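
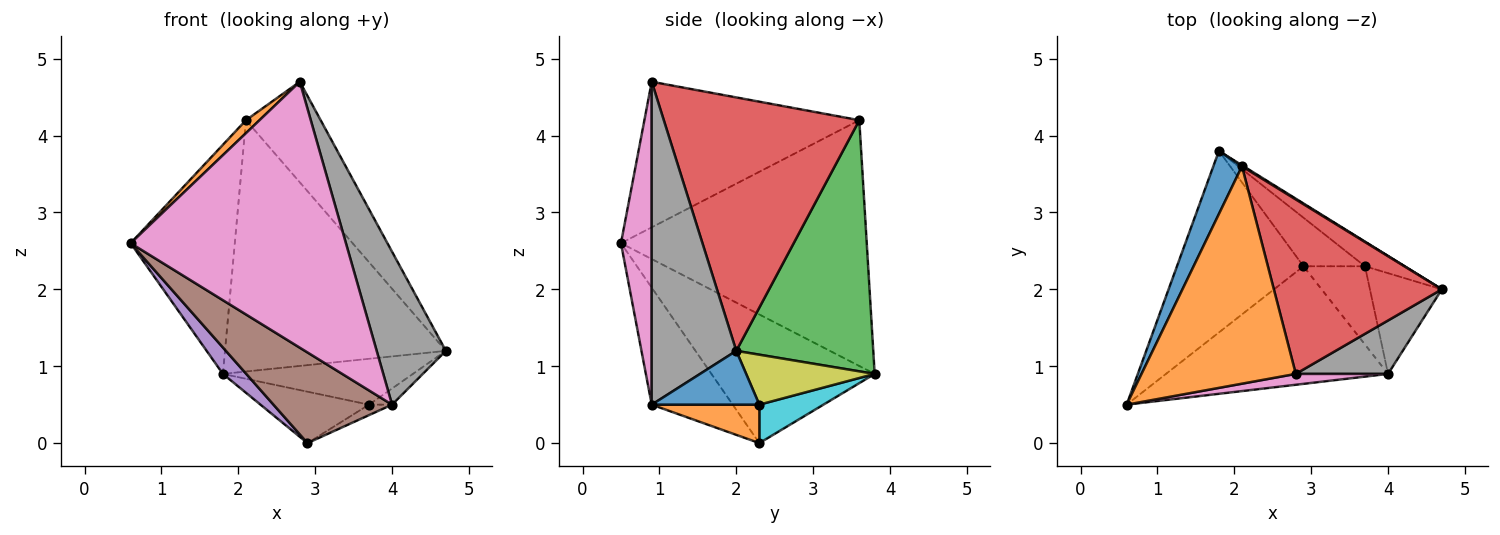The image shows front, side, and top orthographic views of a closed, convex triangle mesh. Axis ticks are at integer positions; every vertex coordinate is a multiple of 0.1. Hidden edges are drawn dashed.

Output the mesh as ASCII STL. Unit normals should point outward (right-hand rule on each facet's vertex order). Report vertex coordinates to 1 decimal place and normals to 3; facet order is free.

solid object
 facet normal -0.916 0.388 0.107
  outer loop
   vertex 2.1 3.6 4.2
   vertex 1.8 3.8 0.9
   vertex 0.6 0.5 2.6
  endloop
 endfacet
 facet normal -0.686 -0.043 0.727
  outer loop
   vertex 2.1 3.6 4.2
   vertex 0.6 0.5 2.6
   vertex 2.8 0.9 4.7
  endloop
 endfacet
 facet normal 0.527 0.850 0.004
  outer loop
   vertex 2.1 3.6 4.2
   vertex 4.7 2.0 1.2
   vertex 1.8 3.8 0.9
  endloop
 endfacet
 facet normal 0.794 0.303 0.526
  outer loop
   vertex 2.1 3.6 4.2
   vertex 2.8 0.9 4.7
   vertex 4.7 2.0 1.2
  endloop
 endfacet
 facet normal -0.709 -0.101 -0.698
  outer loop
   vertex 2.9 2.3 0.0
   vertex 0.6 0.5 2.6
   vertex 1.8 3.8 0.9
  endloop
 endfacet
 facet normal -0.385 -0.564 -0.731
  outer loop
   vertex 4.0 0.9 0.5
   vertex 0.6 0.5 2.6
   vertex 2.9 2.3 0.0
  endloop
 endfacet
 facet normal 0.141 -0.989 0.040
  outer loop
   vertex 4.0 0.9 0.5
   vertex 2.8 0.9 4.7
   vertex 0.6 0.5 2.6
  endloop
 endfacet
 facet normal 0.756 -0.618 0.216
  outer loop
   vertex 4.0 0.9 0.5
   vertex 4.7 2.0 1.2
   vertex 2.8 0.9 4.7
  endloop
 endfacet
 facet normal 0.512 0.757 -0.407
  outer loop
   vertex 3.7 2.3 0.5
   vertex 1.8 3.8 0.9
   vertex 4.7 2.0 1.2
  endloop
 endfacet
 facet normal 0.394 0.668 -0.631
  outer loop
   vertex 3.7 2.3 0.5
   vertex 2.9 2.3 0.0
   vertex 1.8 3.8 0.9
  endloop
 endfacet
 facet normal 0.594 0.127 -0.794
  outer loop
   vertex 3.7 2.3 0.5
   vertex 4.7 2.0 1.2
   vertex 4.0 0.9 0.5
  endloop
 endfacet
 facet normal 0.527 0.113 -0.843
  outer loop
   vertex 3.7 2.3 0.5
   vertex 4.0 0.9 0.5
   vertex 2.9 2.3 0.0
  endloop
 endfacet
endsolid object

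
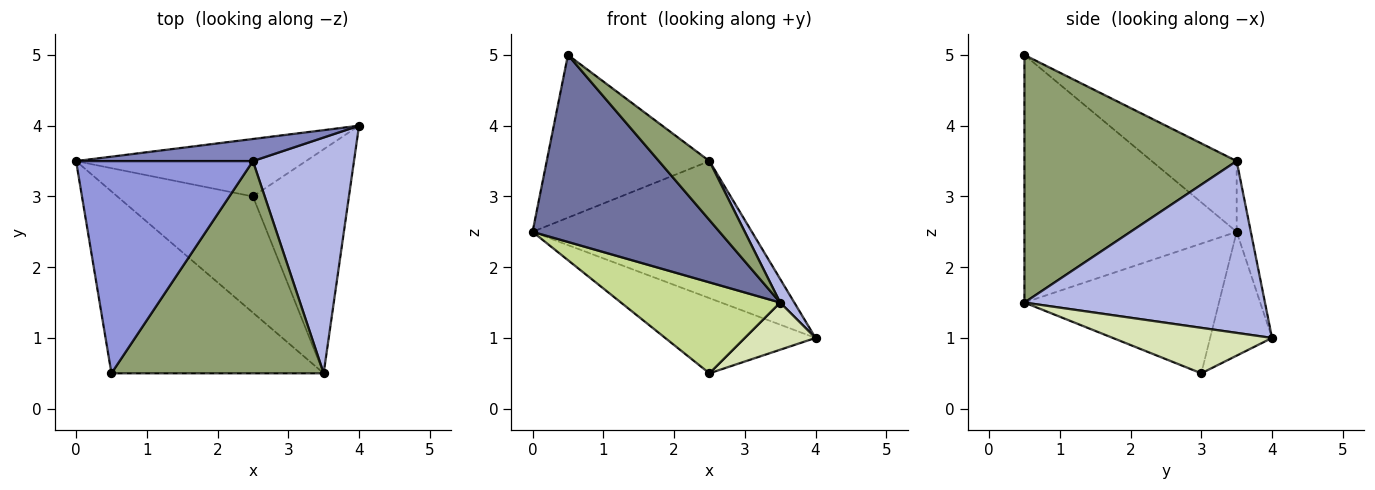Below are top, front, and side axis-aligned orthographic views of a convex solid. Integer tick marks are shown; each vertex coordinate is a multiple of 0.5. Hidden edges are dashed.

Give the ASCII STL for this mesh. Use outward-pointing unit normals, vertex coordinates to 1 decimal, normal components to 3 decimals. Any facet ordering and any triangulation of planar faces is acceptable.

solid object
 facet normal -0.631 -0.556 -0.541
  outer loop
   vertex 0.5 0.5 5.0
   vertex 0.0 3.5 2.5
   vertex 3.5 0.5 1.5
  endloop
 endfacet
 facet normal -0.064 0.985 0.159
  outer loop
   vertex 2.5 3.5 3.5
   vertex 4.0 4.0 1.0
   vertex 0.0 3.5 2.5
  endloop
 endfacet
 facet normal -0.303 0.580 0.756
  outer loop
   vertex 2.5 3.5 3.5
   vertex 0.0 3.5 2.5
   vertex 0.5 0.5 5.0
  endloop
 endfacet
 facet normal 0.861 -0.051 0.506
  outer loop
   vertex 2.5 3.5 3.5
   vertex 3.5 0.5 1.5
   vertex 4.0 4.0 1.0
  endloop
 endfacet
 facet normal 0.747 -0.178 0.640
  outer loop
   vertex 2.5 3.5 3.5
   vertex 0.5 0.5 5.0
   vertex 3.5 0.5 1.5
  endloop
 endfacet
 facet normal -0.311 0.755 -0.577
  outer loop
   vertex 2.5 3.0 0.5
   vertex 0.0 3.5 2.5
   vertex 4.0 4.0 1.0
  endloop
 endfacet
 facet normal -0.602 -0.492 -0.629
  outer loop
   vertex 2.5 3.0 0.5
   vertex 3.5 0.5 1.5
   vertex 0.0 3.5 2.5
  endloop
 endfacet
 facet normal 0.421 -0.187 -0.888
  outer loop
   vertex 2.5 3.0 0.5
   vertex 4.0 4.0 1.0
   vertex 3.5 0.5 1.5
  endloop
 endfacet
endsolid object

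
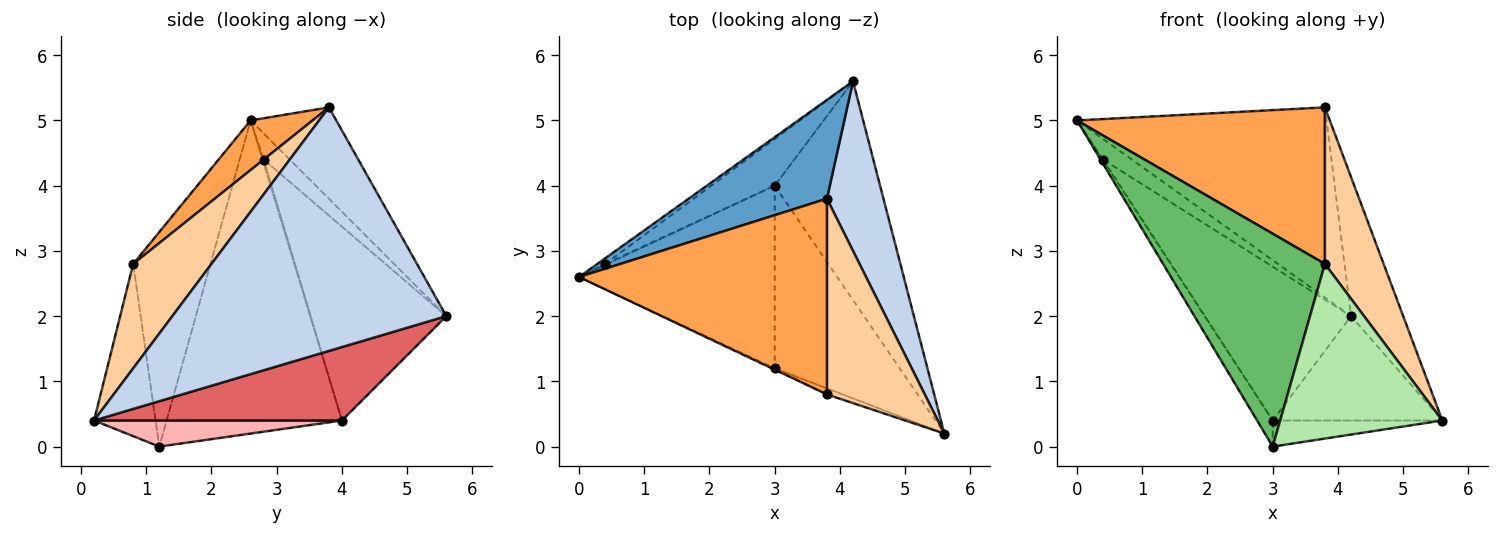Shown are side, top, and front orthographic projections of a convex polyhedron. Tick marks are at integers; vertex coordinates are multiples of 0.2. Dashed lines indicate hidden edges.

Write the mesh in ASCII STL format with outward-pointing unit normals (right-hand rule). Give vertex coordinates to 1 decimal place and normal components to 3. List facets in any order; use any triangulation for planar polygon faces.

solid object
 facet normal -0.291 0.849 0.441
  outer loop
   vertex 3.8 3.8 5.2
   vertex 4.2 5.6 2.0
   vertex 0.0 2.6 5.0
  endloop
 endfacet
 facet normal 0.958 0.182 0.222
  outer loop
   vertex 3.8 3.8 5.2
   vertex 5.6 0.2 0.4
   vertex 4.2 5.6 2.0
  endloop
 endfacet
 facet normal 0.154 -0.617 0.772
  outer loop
   vertex 3.8 0.8 2.8
   vertex 3.8 3.8 5.2
   vertex 0.0 2.6 5.0
  endloop
 endfacet
 facet normal 0.640 -0.480 0.600
  outer loop
   vertex 3.8 0.8 2.8
   vertex 5.6 0.2 0.4
   vertex 3.8 3.8 5.2
  endloop
 endfacet
 facet normal -0.431 -0.902 -0.006
  outer loop
   vertex 3.8 0.8 2.8
   vertex 0.0 2.6 5.0
   vertex 3.0 1.2 0.0
  endloop
 endfacet
 facet normal -0.354 -0.935 -0.032
  outer loop
   vertex 3.8 0.8 2.8
   vertex 3.0 1.2 0.0
   vertex 5.6 0.2 0.4
  endloop
 endfacet
 facet normal 0.533 0.364 -0.764
  outer loop
   vertex 3.0 4.0 0.4
   vertex 4.2 5.6 2.0
   vertex 5.6 0.2 0.4
  endloop
 endfacet
 facet normal 0.202 0.138 -0.969
  outer loop
   vertex 3.0 4.0 0.4
   vertex 5.6 0.2 0.4
   vertex 3.0 1.2 0.0
  endloop
 endfacet
 facet normal -0.846 0.075 -0.528
  outer loop
   vertex 3.0 4.0 0.4
   vertex 3.0 1.2 0.0
   vertex 0.0 2.6 5.0
  endloop
 endfacet
 facet normal -0.659 0.725 -0.198
  outer loop
   vertex 0.4 2.8 4.4
   vertex 0.0 2.6 5.0
   vertex 4.2 5.6 2.0
  endloop
 endfacet
 facet normal -0.816 0.408 -0.408
  outer loop
   vertex 0.4 2.8 4.4
   vertex 3.0 4.0 0.4
   vertex 0.0 2.6 5.0
  endloop
 endfacet
 facet normal -0.664 0.715 -0.217
  outer loop
   vertex 0.4 2.8 4.4
   vertex 4.2 5.6 2.0
   vertex 3.0 4.0 0.4
  endloop
 endfacet
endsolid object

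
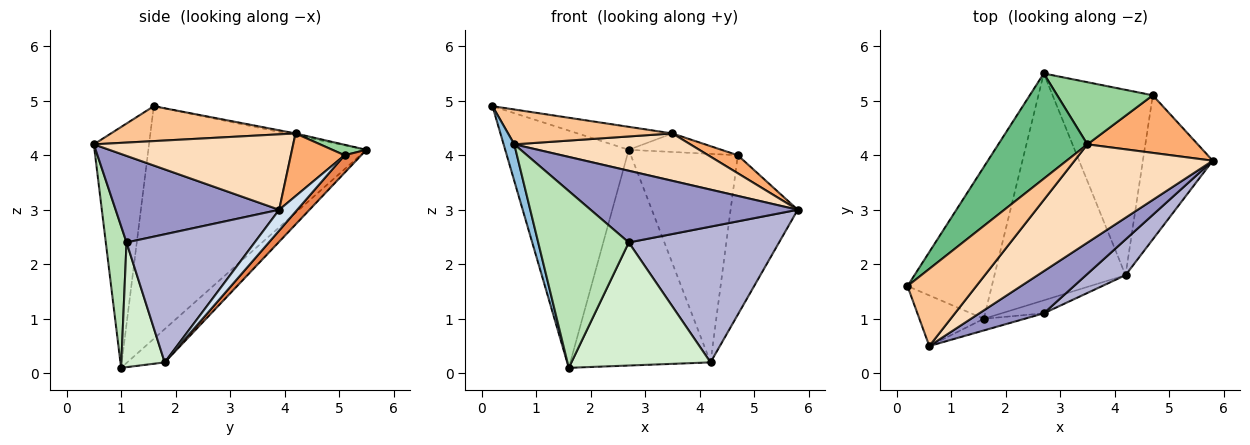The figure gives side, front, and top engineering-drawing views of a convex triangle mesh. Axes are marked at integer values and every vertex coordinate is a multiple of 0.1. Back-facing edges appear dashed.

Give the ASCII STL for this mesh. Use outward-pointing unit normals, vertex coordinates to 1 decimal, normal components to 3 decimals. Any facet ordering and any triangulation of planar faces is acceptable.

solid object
 facet normal -0.830 0.470 -0.301
  outer loop
   vertex 1.6 1.0 0.1
   vertex 0.2 1.6 4.9
   vertex 2.7 5.5 4.1
  endloop
 endfacet
 facet normal -0.950 -0.184 -0.254
  outer loop
   vertex 0.6 0.5 4.2
   vertex 0.2 1.6 4.9
   vertex 1.6 1.0 0.1
  endloop
 endfacet
 facet normal -0.181 0.678 -0.713
  outer loop
   vertex 4.2 1.8 0.2
   vertex 1.6 1.0 0.1
   vertex 2.7 5.5 4.1
  endloop
 endfacet
 facet normal 0.196 0.728 -0.658
  outer loop
   vertex 4.2 1.8 0.2
   vertex 4.7 5.1 4.0
   vertex 5.8 3.9 3.0
  endloop
 endfacet
 facet normal 0.115 0.742 -0.660
  outer loop
   vertex 4.2 1.8 0.2
   vertex 2.7 5.5 4.1
   vertex 4.7 5.1 4.0
  endloop
 endfacet
 facet normal 0.477 -0.262 0.839
  outer loop
   vertex 3.5 4.2 4.4
   vertex 5.8 3.9 3.0
   vertex 4.7 5.1 4.0
  endloop
 endfacet
 facet normal 0.420 -0.374 0.827
  outer loop
   vertex 3.5 4.2 4.4
   vertex 0.2 1.6 4.9
   vertex 0.6 0.5 4.2
  endloop
 endfacet
 facet normal 0.441 -0.390 0.808
  outer loop
   vertex 3.5 4.2 4.4
   vertex 0.6 0.5 4.2
   vertex 5.8 3.9 3.0
  endloop
 endfacet
 facet normal -0.020 0.213 0.977
  outer loop
   vertex 3.5 4.2 4.4
   vertex 2.7 5.5 4.1
   vertex 0.2 1.6 4.9
  endloop
 endfacet
 facet normal 0.105 0.284 0.953
  outer loop
   vertex 3.5 4.2 4.4
   vertex 4.7 5.1 4.0
   vertex 2.7 5.5 4.1
  endloop
 endfacet
 facet normal 0.223 -0.973 -0.064
  outer loop
   vertex 2.7 1.1 2.4
   vertex 0.6 0.5 4.2
   vertex 1.6 1.0 0.1
  endloop
 endfacet
 facet normal 0.296 -0.950 -0.100
  outer loop
   vertex 2.7 1.1 2.4
   vertex 1.6 1.0 0.1
   vertex 4.2 1.8 0.2
  endloop
 endfacet
 facet normal 0.563 -0.713 0.419
  outer loop
   vertex 2.7 1.1 2.4
   vertex 5.8 3.9 3.0
   vertex 0.6 0.5 4.2
  endloop
 endfacet
 facet normal 0.636 -0.746 0.196
  outer loop
   vertex 2.7 1.1 2.4
   vertex 4.2 1.8 0.2
   vertex 5.8 3.9 3.0
  endloop
 endfacet
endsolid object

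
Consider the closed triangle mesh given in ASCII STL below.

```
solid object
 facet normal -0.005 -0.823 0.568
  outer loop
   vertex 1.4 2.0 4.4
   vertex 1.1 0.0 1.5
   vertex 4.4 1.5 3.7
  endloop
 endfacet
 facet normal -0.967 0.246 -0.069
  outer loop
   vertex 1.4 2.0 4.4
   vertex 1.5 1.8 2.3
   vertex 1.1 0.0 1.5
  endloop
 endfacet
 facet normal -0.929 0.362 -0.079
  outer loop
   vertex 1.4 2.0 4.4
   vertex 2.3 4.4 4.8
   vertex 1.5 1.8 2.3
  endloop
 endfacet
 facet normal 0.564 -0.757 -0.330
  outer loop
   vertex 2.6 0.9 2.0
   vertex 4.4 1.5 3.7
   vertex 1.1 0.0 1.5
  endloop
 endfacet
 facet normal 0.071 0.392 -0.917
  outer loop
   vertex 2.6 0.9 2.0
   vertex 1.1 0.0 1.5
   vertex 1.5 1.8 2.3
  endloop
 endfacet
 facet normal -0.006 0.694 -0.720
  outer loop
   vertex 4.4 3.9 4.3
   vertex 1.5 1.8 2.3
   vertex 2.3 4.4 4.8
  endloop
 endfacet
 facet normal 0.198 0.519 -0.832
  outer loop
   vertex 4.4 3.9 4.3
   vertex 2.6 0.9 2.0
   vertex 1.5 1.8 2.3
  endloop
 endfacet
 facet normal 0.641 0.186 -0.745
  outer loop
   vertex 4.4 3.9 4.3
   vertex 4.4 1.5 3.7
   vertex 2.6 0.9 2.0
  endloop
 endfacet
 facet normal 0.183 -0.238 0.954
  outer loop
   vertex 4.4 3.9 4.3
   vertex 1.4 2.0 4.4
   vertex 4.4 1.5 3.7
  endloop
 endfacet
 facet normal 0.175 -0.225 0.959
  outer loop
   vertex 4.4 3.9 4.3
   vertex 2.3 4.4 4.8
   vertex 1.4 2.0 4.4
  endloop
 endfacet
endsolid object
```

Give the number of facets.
10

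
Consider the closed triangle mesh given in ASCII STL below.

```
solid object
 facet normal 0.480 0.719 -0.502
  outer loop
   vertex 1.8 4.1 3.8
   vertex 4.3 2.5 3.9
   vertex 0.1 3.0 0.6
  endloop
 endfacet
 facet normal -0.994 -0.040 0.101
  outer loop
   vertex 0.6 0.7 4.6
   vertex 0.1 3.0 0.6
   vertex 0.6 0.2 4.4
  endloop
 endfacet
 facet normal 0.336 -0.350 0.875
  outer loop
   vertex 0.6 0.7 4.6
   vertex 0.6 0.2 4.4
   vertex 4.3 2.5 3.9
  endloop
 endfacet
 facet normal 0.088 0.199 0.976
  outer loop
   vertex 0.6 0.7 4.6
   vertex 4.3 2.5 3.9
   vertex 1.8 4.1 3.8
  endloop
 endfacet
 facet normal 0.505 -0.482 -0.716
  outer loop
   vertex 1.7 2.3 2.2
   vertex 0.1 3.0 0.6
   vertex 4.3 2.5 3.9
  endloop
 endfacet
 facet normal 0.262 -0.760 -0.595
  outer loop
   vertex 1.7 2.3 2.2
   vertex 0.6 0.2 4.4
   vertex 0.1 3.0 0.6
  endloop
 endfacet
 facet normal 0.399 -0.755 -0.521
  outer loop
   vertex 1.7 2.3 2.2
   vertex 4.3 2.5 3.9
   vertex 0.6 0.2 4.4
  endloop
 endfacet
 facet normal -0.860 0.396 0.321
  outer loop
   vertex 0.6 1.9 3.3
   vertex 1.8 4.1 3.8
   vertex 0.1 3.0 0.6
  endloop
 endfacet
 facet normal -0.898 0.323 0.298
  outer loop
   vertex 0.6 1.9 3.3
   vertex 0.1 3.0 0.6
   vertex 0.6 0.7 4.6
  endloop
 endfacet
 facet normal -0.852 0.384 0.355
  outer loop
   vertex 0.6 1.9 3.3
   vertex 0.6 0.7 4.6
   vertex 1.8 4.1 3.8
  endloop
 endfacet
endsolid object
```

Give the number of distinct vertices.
7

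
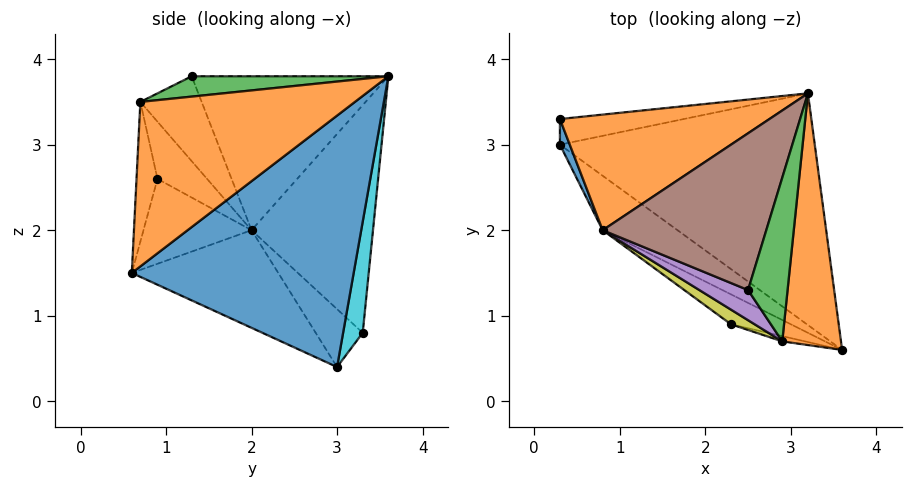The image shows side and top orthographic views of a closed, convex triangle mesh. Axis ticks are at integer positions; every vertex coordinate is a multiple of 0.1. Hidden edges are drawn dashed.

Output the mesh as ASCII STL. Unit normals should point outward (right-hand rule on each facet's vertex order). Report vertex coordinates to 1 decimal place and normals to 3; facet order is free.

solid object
 facet normal 0.592 0.539 -0.600
  outer loop
   vertex 3.2 3.6 3.8
   vertex 3.6 0.6 1.5
   vertex 0.3 3.0 0.4
  endloop
 endfacet
 facet normal 0.934 -0.131 0.333
  outer loop
   vertex 2.9 0.7 3.5
   vertex 3.6 0.6 1.5
   vertex 3.2 3.6 3.8
  endloop
 endfacet
 facet normal 0.453 -0.138 0.881
  outer loop
   vertex 2.5 1.3 3.8
   vertex 2.9 0.7 3.5
   vertex 3.2 3.6 3.8
  endloop
 endfacet
 facet normal -0.468 -0.808 -0.359
  outer loop
   vertex 0.8 2.0 2.0
   vertex 0.3 3.0 0.4
   vertex 3.6 0.6 1.5
  endloop
 endfacet
 facet normal -0.668 -0.637 0.383
  outer loop
   vertex 0.8 2.0 2.0
   vertex 2.9 0.7 3.5
   vertex 2.5 1.3 3.8
  endloop
 endfacet
 facet normal -0.671 0.204 0.713
  outer loop
   vertex 0.8 2.0 2.0
   vertex 2.5 1.3 3.8
   vertex 3.2 3.6 3.8
  endloop
 endfacet
 facet normal -0.258 -0.965 -0.042
  outer loop
   vertex 2.3 0.9 2.6
   vertex 3.6 0.6 1.5
   vertex 2.9 0.7 3.5
  endloop
 endfacet
 facet normal -0.469 -0.819 -0.330
  outer loop
   vertex 2.3 0.9 2.6
   vertex 0.8 2.0 2.0
   vertex 3.6 0.6 1.5
  endloop
 endfacet
 facet normal -0.637 -0.725 0.263
  outer loop
   vertex 2.3 0.9 2.6
   vertex 2.9 0.7 3.5
   vertex 0.8 2.0 2.0
  endloop
 endfacet
 facet normal 0.474 0.705 -0.528
  outer loop
   vertex 0.3 3.3 0.8
   vertex 3.2 3.6 3.8
   vertex 0.3 3.0 0.4
  endloop
 endfacet
 facet normal -0.962 -0.219 0.164
  outer loop
   vertex 0.3 3.3 0.8
   vertex 0.3 3.0 0.4
   vertex 0.8 2.0 2.0
  endloop
 endfacet
 facet normal -0.696 0.324 0.641
  outer loop
   vertex 0.3 3.3 0.8
   vertex 0.8 2.0 2.0
   vertex 3.2 3.6 3.8
  endloop
 endfacet
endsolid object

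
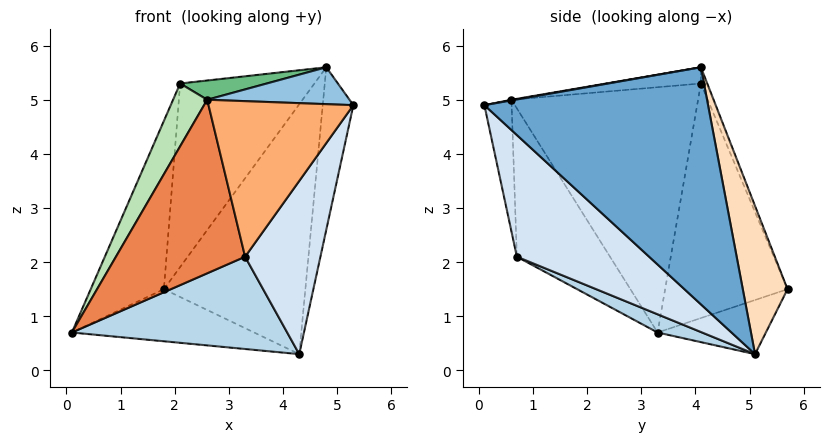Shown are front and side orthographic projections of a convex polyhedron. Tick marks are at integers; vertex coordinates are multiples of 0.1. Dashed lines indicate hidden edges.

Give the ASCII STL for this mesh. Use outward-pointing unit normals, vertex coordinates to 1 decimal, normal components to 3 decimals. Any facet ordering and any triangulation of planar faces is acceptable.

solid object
 facet normal 0.988 0.135 -0.068
  outer loop
   vertex 4.8 4.1 5.6
   vertex 5.3 0.1 4.9
   vertex 4.3 5.1 0.3
  endloop
 endfacet
 facet normal 0.005 -0.172 0.985
  outer loop
   vertex 2.6 0.6 5.0
   vertex 5.3 0.1 4.9
   vertex 4.8 4.1 5.6
  endloop
 endfacet
 facet normal 0.081 -0.393 -0.916
  outer loop
   vertex 3.3 0.7 2.1
   vertex 0.1 3.3 0.7
   vertex 4.3 5.1 0.3
  endloop
 endfacet
 facet normal 0.703 -0.400 -0.588
  outer loop
   vertex 3.3 0.7 2.1
   vertex 4.3 5.1 0.3
   vertex 5.3 0.1 4.9
  endloop
 endfacet
 facet normal -0.577 -0.800 -0.167
  outer loop
   vertex 3.3 0.7 2.1
   vertex 2.6 0.6 5.0
   vertex 0.1 3.3 0.7
  endloop
 endfacet
 facet normal -0.184 -0.980 -0.078
  outer loop
   vertex 3.3 0.7 2.1
   vertex 5.3 0.1 4.9
   vertex 2.6 0.6 5.0
  endloop
 endfacet
 facet normal -0.284 0.478 -0.831
  outer loop
   vertex 1.8 5.7 1.5
   vertex 4.3 5.1 0.3
   vertex 0.1 3.3 0.7
  endloop
 endfacet
 facet normal 0.298 0.943 0.150
  outer loop
   vertex 1.8 5.7 1.5
   vertex 4.8 4.1 5.6
   vertex 4.3 5.1 0.3
  endloop
 endfacet
 facet normal -0.110 -0.100 0.989
  outer loop
   vertex 2.1 4.1 5.3
   vertex 2.6 0.6 5.0
   vertex 4.8 4.1 5.6
  endloop
 endfacet
 facet normal -0.043 0.920 0.391
  outer loop
   vertex 2.1 4.1 5.3
   vertex 4.8 4.1 5.6
   vertex 1.8 5.7 1.5
  endloop
 endfacet
 facet normal -0.894 -0.163 0.417
  outer loop
   vertex 2.1 4.1 5.3
   vertex 0.1 3.3 0.7
   vertex 2.6 0.6 5.0
  endloop
 endfacet
 facet normal -0.826 0.494 0.273
  outer loop
   vertex 2.1 4.1 5.3
   vertex 1.8 5.7 1.5
   vertex 0.1 3.3 0.7
  endloop
 endfacet
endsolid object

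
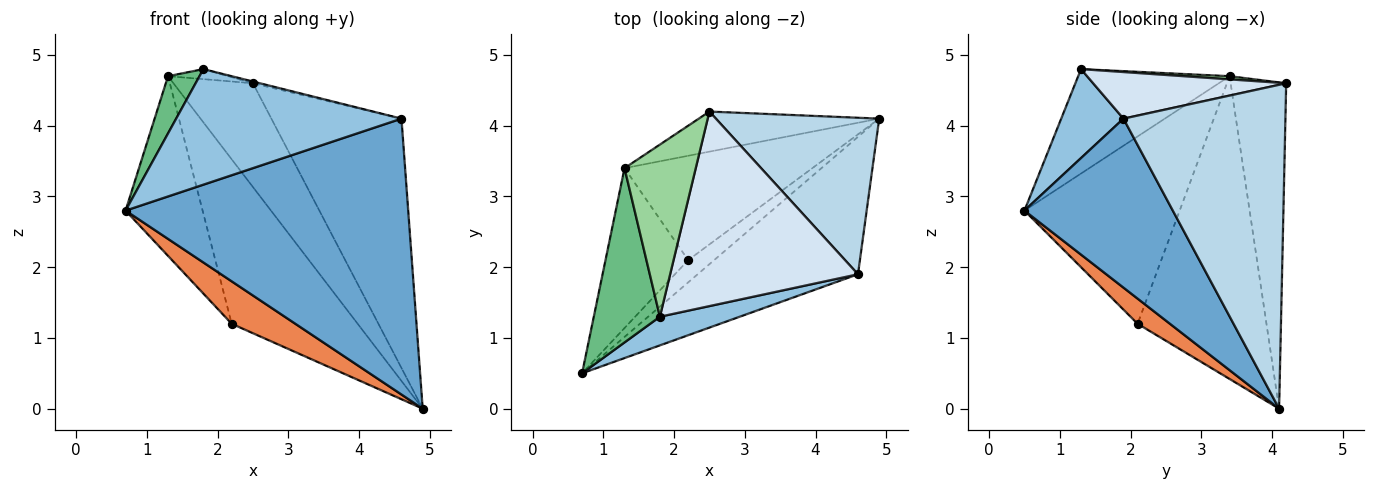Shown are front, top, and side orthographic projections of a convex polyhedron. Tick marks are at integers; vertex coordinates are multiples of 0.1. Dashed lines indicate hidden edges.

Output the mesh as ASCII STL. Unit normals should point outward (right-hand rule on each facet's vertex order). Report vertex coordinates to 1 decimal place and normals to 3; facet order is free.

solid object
 facet normal 0.425 -0.810 -0.404
  outer loop
   vertex 4.6 1.9 4.1
   vertex 0.7 0.5 2.8
   vertex 4.9 4.1 0.0
  endloop
 endfacet
 facet normal 0.259 -0.937 0.233
  outer loop
   vertex 4.6 1.9 4.1
   vertex 1.8 1.3 4.8
   vertex 0.7 0.5 2.8
  endloop
 endfacet
 facet normal 0.726 0.583 0.366
  outer loop
   vertex 4.6 1.9 4.1
   vertex 4.9 4.1 0.0
   vertex 2.5 4.2 4.6
  endloop
 endfacet
 facet normal 0.241 0.009 0.971
  outer loop
   vertex 4.6 1.9 4.1
   vertex 2.5 4.2 4.6
   vertex 1.8 1.3 4.8
  endloop
 endfacet
 facet normal 0.410 -0.808 -0.423
  outer loop
   vertex 2.2 2.1 1.2
   vertex 4.9 4.1 0.0
   vertex 0.7 0.5 2.8
  endloop
 endfacet
 facet normal -0.546 0.781 -0.302
  outer loop
   vertex 1.3 3.4 4.7
   vertex 2.5 4.2 4.6
   vertex 4.9 4.1 0.0
  endloop
 endfacet
 facet normal -0.654 0.639 -0.405
  outer loop
   vertex 1.3 3.4 4.7
   vertex 4.9 4.1 0.0
   vertex 2.2 2.1 1.2
  endloop
 endfacet
 facet normal -0.833 0.413 -0.368
  outer loop
   vertex 1.3 3.4 4.7
   vertex 2.2 2.1 1.2
   vertex 0.7 0.5 2.8
  endloop
 endfacet
 facet normal -0.832 -0.173 0.527
  outer loop
   vertex 1.3 3.4 4.7
   vertex 0.7 0.5 2.8
   vertex 1.8 1.3 4.8
  endloop
 endfacet
 facet normal 0.044 0.058 0.997
  outer loop
   vertex 1.3 3.4 4.7
   vertex 1.8 1.3 4.8
   vertex 2.5 4.2 4.6
  endloop
 endfacet
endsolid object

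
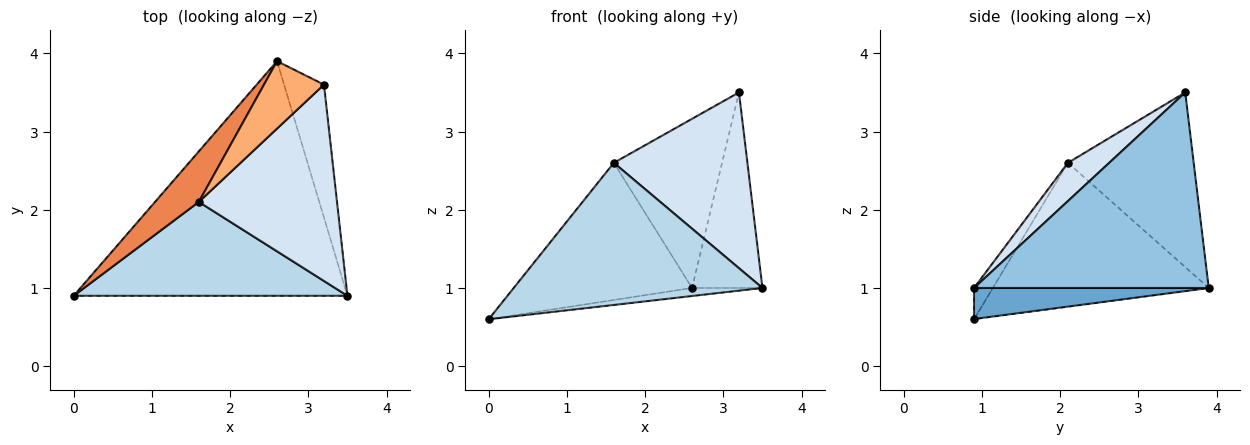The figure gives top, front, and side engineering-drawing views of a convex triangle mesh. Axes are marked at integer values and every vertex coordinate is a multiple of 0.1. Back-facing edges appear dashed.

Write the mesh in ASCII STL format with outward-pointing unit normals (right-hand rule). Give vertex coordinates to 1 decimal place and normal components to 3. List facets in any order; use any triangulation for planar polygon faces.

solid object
 facet normal 0.113 0.034 -0.993
  outer loop
   vertex 2.6 3.9 1.0
   vertex 3.5 0.9 1.0
   vertex 0.0 0.9 0.6
  endloop
 endfacet
 facet normal 0.940 0.282 -0.192
  outer loop
   vertex 3.2 3.6 3.5
   vertex 3.5 0.9 1.0
   vertex 2.6 3.9 1.0
  endloop
 endfacet
 facet normal -0.063 -0.833 0.550
  outer loop
   vertex 1.6 2.1 2.6
   vertex 0.0 0.9 0.6
   vertex 3.5 0.9 1.0
  endloop
 endfacet
 facet normal 0.202 -0.653 0.730
  outer loop
   vertex 1.6 2.1 2.6
   vertex 3.5 0.9 1.0
   vertex 3.2 3.6 3.5
  endloop
 endfacet
 facet normal -0.751 0.620 0.228
  outer loop
   vertex 1.6 2.1 2.6
   vertex 2.6 3.9 1.0
   vertex 0.0 0.9 0.6
  endloop
 endfacet
 facet normal -0.734 0.631 0.252
  outer loop
   vertex 1.6 2.1 2.6
   vertex 3.2 3.6 3.5
   vertex 2.6 3.9 1.0
  endloop
 endfacet
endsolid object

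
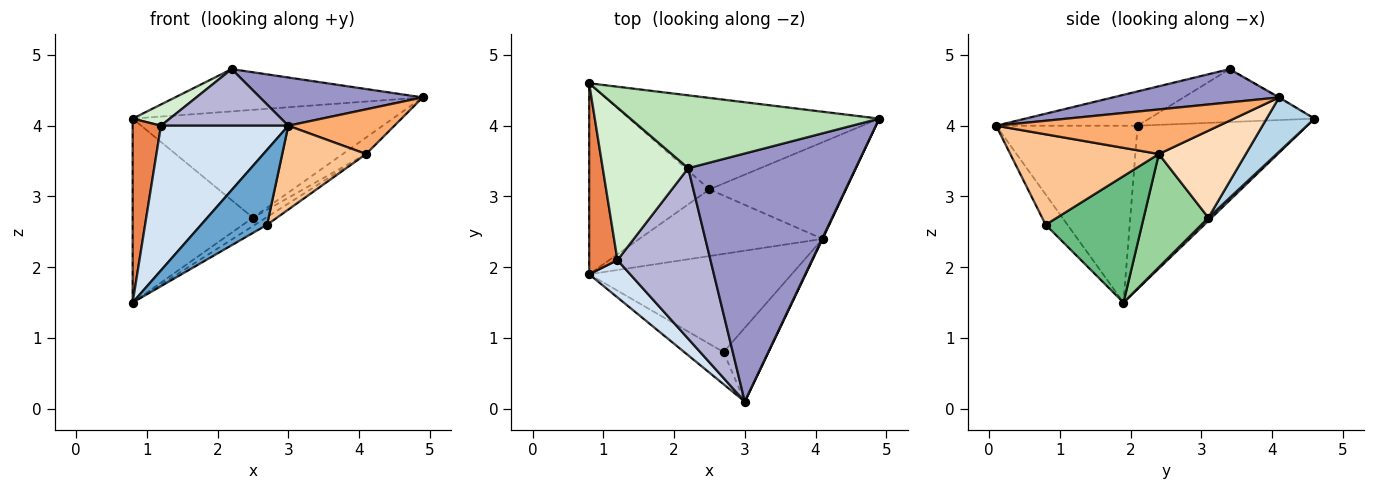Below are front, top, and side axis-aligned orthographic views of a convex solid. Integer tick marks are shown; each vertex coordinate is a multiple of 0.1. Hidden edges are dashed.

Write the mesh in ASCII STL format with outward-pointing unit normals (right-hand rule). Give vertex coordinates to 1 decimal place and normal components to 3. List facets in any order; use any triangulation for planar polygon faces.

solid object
 facet normal -0.291 -0.879 -0.377
  outer loop
   vertex 2.7 0.8 2.6
   vertex 3.0 0.1 4.0
   vertex 0.8 1.9 1.5
  endloop
 endfacet
 facet normal 0.019 0.694 -0.720
  outer loop
   vertex 2.5 3.1 2.7
   vertex 0.8 1.9 1.5
   vertex 0.8 4.6 4.1
  endloop
 endfacet
 facet normal 0.139 0.755 -0.640
  outer loop
   vertex 2.5 3.1 2.7
   vertex 0.8 4.6 4.1
   vertex 4.9 4.1 4.4
  endloop
 endfacet
 facet normal -0.732 -0.659 0.170
  outer loop
   vertex 1.2 2.1 4.0
   vertex 0.8 1.9 1.5
   vertex 3.0 0.1 4.0
  endloop
 endfacet
 facet normal -0.972 -0.162 0.169
  outer loop
   vertex 1.2 2.1 4.0
   vertex 0.8 4.6 4.1
   vertex 0.8 1.9 1.5
  endloop
 endfacet
 facet normal 0.903 -0.430 0.011
  outer loop
   vertex 4.1 2.4 3.6
   vertex 4.9 4.1 4.4
   vertex 3.0 0.1 4.0
  endloop
 endfacet
 facet normal 0.799 -0.451 -0.397
  outer loop
   vertex 4.1 2.4 3.6
   vertex 3.0 0.1 4.0
   vertex 2.7 0.8 2.6
  endloop
 endfacet
 facet normal 0.532 0.143 -0.835
  outer loop
   vertex 4.1 2.4 3.6
   vertex 2.5 3.1 2.7
   vertex 4.9 4.1 4.4
  endloop
 endfacet
 facet normal 0.528 0.067 -0.846
  outer loop
   vertex 4.1 2.4 3.6
   vertex 2.7 0.8 2.6
   vertex 0.8 1.9 1.5
  endloop
 endfacet
 facet normal 0.522 0.106 -0.846
  outer loop
   vertex 4.1 2.4 3.6
   vertex 0.8 1.9 1.5
   vertex 2.5 3.1 2.7
  endloop
 endfacet
 facet normal -0.002 0.502 0.865
  outer loop
   vertex 2.2 3.4 4.8
   vertex 4.9 4.1 4.4
   vertex 0.8 4.6 4.1
  endloop
 endfacet
 facet normal -0.523 -0.117 0.844
  outer loop
   vertex 2.2 3.4 4.8
   vertex 0.8 4.6 4.1
   vertex 1.2 2.1 4.0
  endloop
 endfacet
 facet normal 0.191 -0.187 0.964
  outer loop
   vertex 2.2 3.4 4.8
   vertex 3.0 0.1 4.0
   vertex 4.9 4.1 4.4
  endloop
 endfacet
 facet normal -0.330 -0.297 0.896
  outer loop
   vertex 2.2 3.4 4.8
   vertex 1.2 2.1 4.0
   vertex 3.0 0.1 4.0
  endloop
 endfacet
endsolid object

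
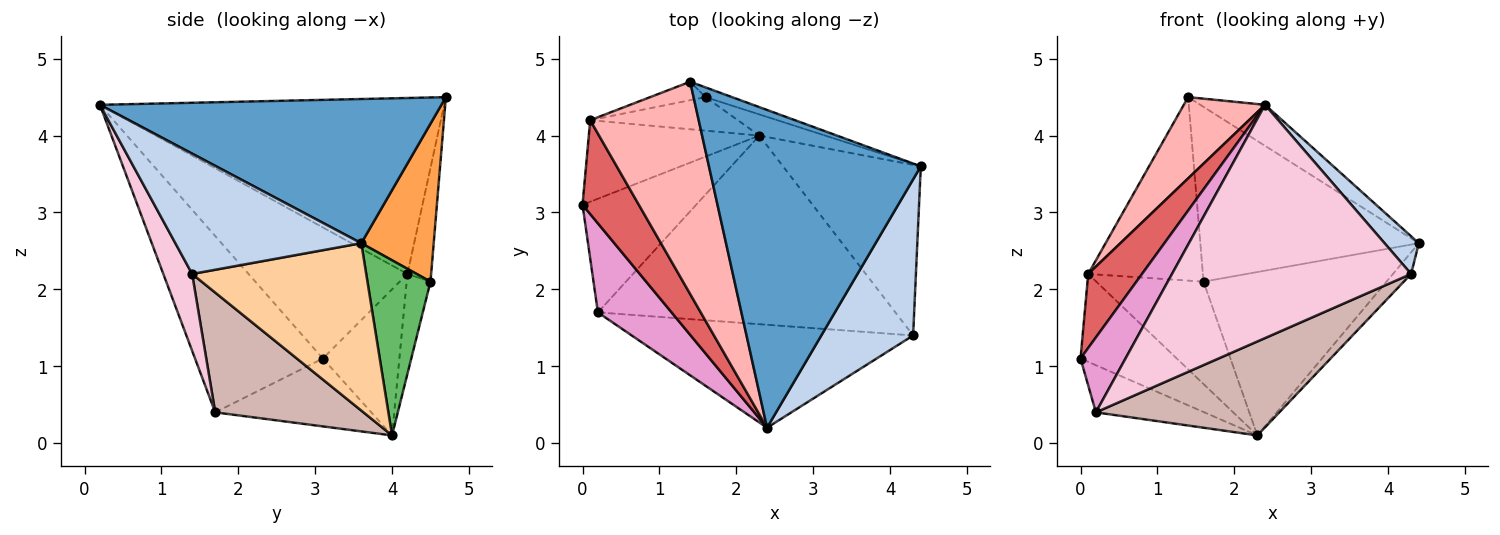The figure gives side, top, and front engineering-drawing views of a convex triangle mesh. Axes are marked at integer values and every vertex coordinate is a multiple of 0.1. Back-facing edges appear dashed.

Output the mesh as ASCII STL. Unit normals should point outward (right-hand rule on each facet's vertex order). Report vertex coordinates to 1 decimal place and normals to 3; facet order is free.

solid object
 facet normal 0.560 0.106 0.822
  outer loop
   vertex 1.4 4.7 4.5
   vertex 2.4 0.2 4.4
   vertex 4.4 3.6 2.6
  endloop
 endfacet
 facet normal 0.787 -0.145 0.600
  outer loop
   vertex 4.3 1.4 2.2
   vertex 4.4 3.6 2.6
   vertex 2.4 0.2 4.4
  endloop
 endfacet
 facet normal 0.314 0.948 -0.053
  outer loop
   vertex 1.6 4.5 2.1
   vertex 1.4 4.7 4.5
   vertex 4.4 3.6 2.6
  endloop
 endfacet
 facet normal 0.770 0.080 -0.634
  outer loop
   vertex 2.3 4.0 0.1
   vertex 4.4 3.6 2.6
   vertex 4.3 1.4 2.2
  endloop
 endfacet
 facet normal 0.323 0.938 -0.121
  outer loop
   vertex 2.3 4.0 0.1
   vertex 1.6 4.5 2.1
   vertex 4.4 3.6 2.6
  endloop
 endfacet
 facet normal -0.201 0.975 -0.098
  outer loop
   vertex 0.1 4.2 2.2
   vertex 1.4 4.7 4.5
   vertex 1.6 4.5 2.1
  endloop
 endfacet
 facet normal -0.877 -0.297 0.377
  outer loop
   vertex 0.1 4.2 2.2
   vertex 0.0 3.1 1.1
   vertex 2.4 0.2 4.4
  endloop
 endfacet
 facet normal -0.835 -0.197 0.515
  outer loop
   vertex 0.1 4.2 2.2
   vertex 2.4 0.2 4.4
   vertex 1.4 4.7 4.5
  endloop
 endfacet
 facet normal -0.503 0.633 -0.588
  outer loop
   vertex 0.1 4.2 2.2
   vertex 2.3 4.0 0.1
   vertex 0.0 3.1 1.1
  endloop
 endfacet
 facet normal -0.206 0.930 -0.305
  outer loop
   vertex 0.1 4.2 2.2
   vertex 1.6 4.5 2.1
   vertex 2.3 4.0 0.1
  endloop
 endfacet
 facet normal -0.483 0.335 -0.809
  outer loop
   vertex 0.2 1.7 0.4
   vertex 0.0 3.1 1.1
   vertex 2.3 4.0 0.1
  endloop
 endfacet
 facet normal 0.339 -0.419 -0.842
  outer loop
   vertex 0.2 1.7 0.4
   vertex 2.3 4.0 0.1
   vertex 4.3 1.4 2.2
  endloop
 endfacet
 facet normal -0.878 -0.309 0.367
  outer loop
   vertex 0.2 1.7 0.4
   vertex 2.4 0.2 4.4
   vertex 0.0 3.1 1.1
  endloop
 endfacet
 facet normal 0.110 -0.909 -0.401
  outer loop
   vertex 0.2 1.7 0.4
   vertex 4.3 1.4 2.2
   vertex 2.4 0.2 4.4
  endloop
 endfacet
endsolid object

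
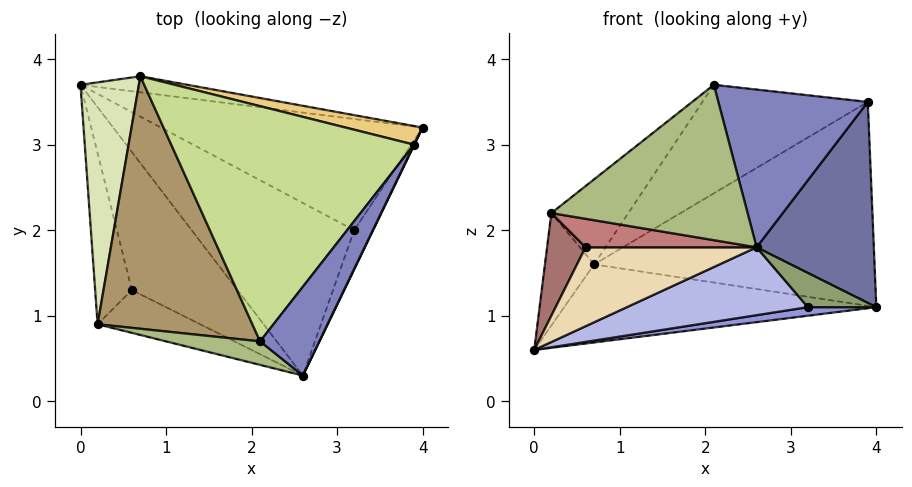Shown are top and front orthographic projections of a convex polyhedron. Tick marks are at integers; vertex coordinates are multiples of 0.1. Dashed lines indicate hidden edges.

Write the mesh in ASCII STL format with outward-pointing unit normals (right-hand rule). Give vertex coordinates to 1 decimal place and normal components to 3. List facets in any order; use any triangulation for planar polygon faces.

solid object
 facet normal 0.901 -0.434 0.001
  outer loop
   vertex 3.9 3.0 3.5
   vertex 2.6 0.3 1.8
   vertex 4.0 3.2 1.1
  endloop
 endfacet
 facet normal 0.760 -0.567 0.319
  outer loop
   vertex 3.9 3.0 3.5
   vertex 2.1 0.7 3.7
   vertex 2.6 0.3 1.8
  endloop
 endfacet
 facet normal 0.114 -0.076 -0.991
  outer loop
   vertex 3.2 2.0 1.1
   vertex 0.0 3.7 0.6
   vertex 4.0 3.2 1.1
  endloop
 endfacet
 facet normal -0.049 -0.365 -0.930
  outer loop
   vertex 3.2 2.0 1.1
   vertex 2.6 0.3 1.8
   vertex 0.0 3.7 0.6
  endloop
 endfacet
 facet normal 0.703 -0.468 -0.535
  outer loop
   vertex 3.2 2.0 1.1
   vertex 4.0 3.2 1.1
   vertex 2.6 0.3 1.8
  endloop
 endfacet
 facet normal -0.217 -0.965 0.146
  outer loop
   vertex 0.2 0.9 2.2
   vertex 2.6 0.3 1.8
   vertex 2.1 0.7 3.7
  endloop
 endfacet
 facet normal -0.398 0.384 0.833
  outer loop
   vertex 0.7 3.8 1.6
   vertex 2.1 0.7 3.7
   vertex 3.9 3.0 3.5
  endloop
 endfacet
 facet normal -0.805 0.250 0.538
  outer loop
   vertex 0.7 3.8 1.6
   vertex 0.0 3.7 0.6
   vertex 0.2 0.9 2.2
  endloop
 endfacet
 facet normal -0.581 0.260 0.771
  outer loop
   vertex 0.7 3.8 1.6
   vertex 0.2 0.9 2.2
   vertex 2.1 0.7 3.7
  endloop
 endfacet
 facet normal 0.146 0.969 -0.199
  outer loop
   vertex 0.7 3.8 1.6
   vertex 4.0 3.2 1.1
   vertex 0.0 3.7 0.6
  endloop
 endfacet
 facet normal 0.191 0.977 0.089
  outer loop
   vertex 0.7 3.8 1.6
   vertex 3.9 3.0 3.5
   vertex 4.0 3.2 1.1
  endloop
 endfacet
 facet normal -0.241 -0.482 -0.843
  outer loop
   vertex 0.6 1.3 1.8
   vertex 0.0 3.7 0.6
   vertex 2.6 0.3 1.8
  endloop
 endfacet
 facet normal -0.324 -0.487 -0.811
  outer loop
   vertex 0.6 1.3 1.8
   vertex 0.2 0.9 2.2
   vertex 0.0 3.7 0.6
  endloop
 endfacet
 facet normal -0.267 -0.535 -0.802
  outer loop
   vertex 0.6 1.3 1.8
   vertex 2.6 0.3 1.8
   vertex 0.2 0.9 2.2
  endloop
 endfacet
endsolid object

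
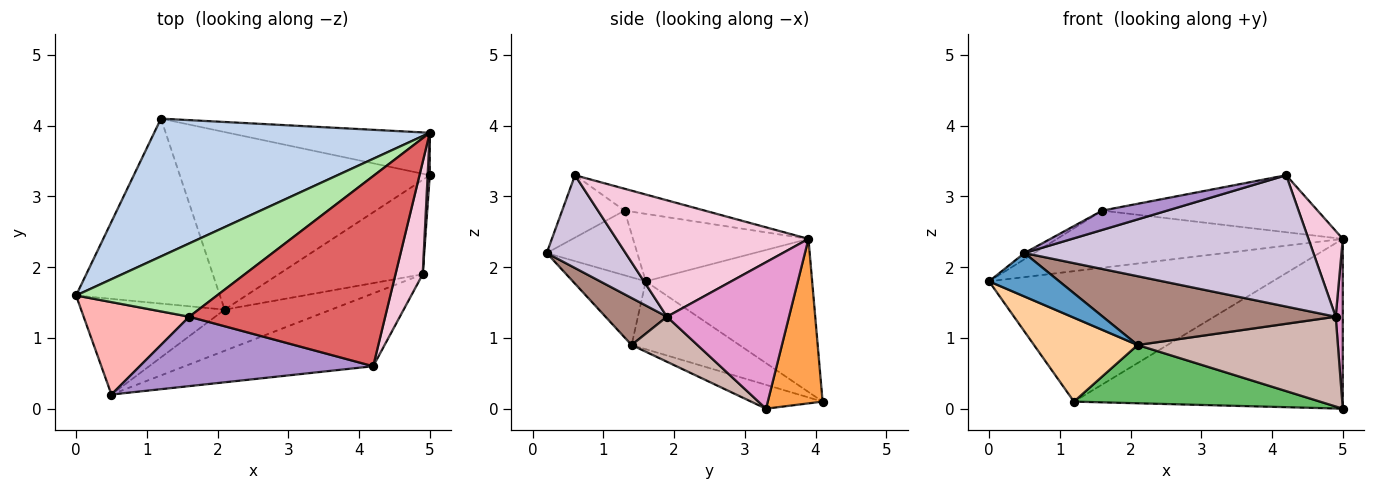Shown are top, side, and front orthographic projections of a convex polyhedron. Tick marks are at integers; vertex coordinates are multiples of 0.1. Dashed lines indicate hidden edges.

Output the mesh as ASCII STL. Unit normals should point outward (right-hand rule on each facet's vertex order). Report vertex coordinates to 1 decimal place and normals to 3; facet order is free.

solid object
 facet normal -0.395 -0.380 -0.837
  outer loop
   vertex 2.1 1.4 0.9
   vertex 0.5 0.2 2.2
   vertex 0.0 1.6 1.8
  endloop
 endfacet
 facet normal -0.374 0.638 0.673
  outer loop
   vertex 1.2 4.1 0.1
   vertex 0.0 1.6 1.8
   vertex 5.0 3.9 2.4
  endloop
 endfacet
 facet normal 0.194 0.952 -0.238
  outer loop
   vertex 1.2 4.1 0.1
   vertex 5.0 3.9 2.4
   vertex 5.0 3.3 0.0
  endloop
 endfacet
 facet normal -0.395 -0.380 -0.837
  outer loop
   vertex 1.2 4.1 0.1
   vertex 2.1 1.4 0.9
   vertex 0.0 1.6 1.8
  endloop
 endfacet
 facet normal -0.090 -0.310 -0.946
  outer loop
   vertex 1.2 4.1 0.1
   vertex 5.0 3.3 0.0
   vertex 2.1 1.4 0.9
  endloop
 endfacet
 facet normal -0.353 0.575 0.738
  outer loop
   vertex 1.6 1.3 2.8
   vertex 5.0 3.9 2.4
   vertex 0.0 1.6 1.8
  endloop
 endfacet
 facet normal -0.106 0.286 0.952
  outer loop
   vertex 1.6 1.3 2.8
   vertex 4.2 0.6 3.3
   vertex 5.0 3.9 2.4
  endloop
 endfacet
 facet normal -0.521 0.057 0.851
  outer loop
   vertex 1.6 1.3 2.8
   vertex 0.0 1.6 1.8
   vertex 0.5 0.2 2.2
  endloop
 endfacet
 facet normal -0.249 -0.260 0.933
  outer loop
   vertex 1.6 1.3 2.8
   vertex 0.5 0.2 2.2
   vertex 4.2 0.6 3.3
  endloop
 endfacet
 facet normal 0.232 -0.851 -0.472
  outer loop
   vertex 4.9 1.9 1.3
   vertex 4.2 0.6 3.3
   vertex 0.5 0.2 2.2
  endloop
 endfacet
 facet normal 0.221 -0.837 -0.501
  outer loop
   vertex 4.9 1.9 1.3
   vertex 0.5 0.2 2.2
   vertex 2.1 1.4 0.9
  endloop
 endfacet
 facet normal 0.221 -0.672 -0.707
  outer loop
   vertex 4.9 1.9 1.3
   vertex 2.1 1.4 0.9
   vertex 5.0 3.3 0.0
  endloop
 endfacet
 facet normal 0.998 -0.058 0.014
  outer loop
   vertex 4.9 1.9 1.3
   vertex 5.0 3.3 0.0
   vertex 5.0 3.9 2.4
  endloop
 endfacet
 facet normal 0.959 -0.171 0.224
  outer loop
   vertex 4.9 1.9 1.3
   vertex 5.0 3.9 2.4
   vertex 4.2 0.6 3.3
  endloop
 endfacet
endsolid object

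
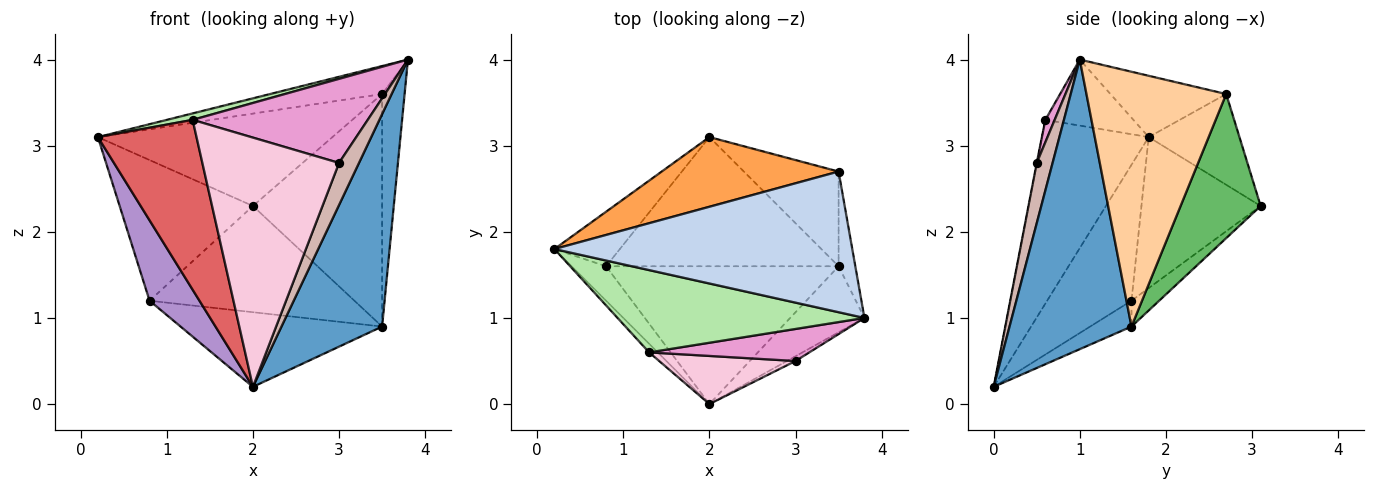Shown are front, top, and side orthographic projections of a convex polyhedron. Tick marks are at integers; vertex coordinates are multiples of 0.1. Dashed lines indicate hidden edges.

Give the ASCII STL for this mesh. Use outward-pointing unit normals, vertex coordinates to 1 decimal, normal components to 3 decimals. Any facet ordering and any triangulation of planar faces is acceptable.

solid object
 facet normal 0.757 -0.624 -0.194
  outer loop
   vertex 3.5 1.6 0.9
   vertex 3.8 1.0 4.0
   vertex 2.0 0.0 0.2
  endloop
 endfacet
 facet normal -0.198 0.191 0.961
  outer loop
   vertex 3.5 2.7 3.6
   vertex 0.2 1.8 3.1
   vertex 3.8 1.0 4.0
  endloop
 endfacet
 facet normal -0.295 0.763 0.575
  outer loop
   vertex 3.5 2.7 3.6
   vertex 2.0 3.1 2.3
   vertex 0.2 1.8 3.1
  endloop
 endfacet
 facet normal 0.985 0.159 -0.065
  outer loop
   vertex 3.5 2.7 3.6
   vertex 3.8 1.0 4.0
   vertex 3.5 1.6 0.9
  endloop
 endfacet
 facet normal 0.498 0.803 -0.327
  outer loop
   vertex 3.5 2.7 3.6
   vertex 3.5 1.6 0.9
   vertex 2.0 3.1 2.3
  endloop
 endfacet
 facet normal -0.258 -0.076 0.963
  outer loop
   vertex 1.3 0.6 3.3
   vertex 3.8 1.0 4.0
   vertex 0.2 1.8 3.1
  endloop
 endfacet
 facet normal -0.734 -0.678 -0.034
  outer loop
   vertex 1.3 0.6 3.3
   vertex 0.2 1.8 3.1
   vertex 2.0 0.0 0.2
  endloop
 endfacet
 facet normal -0.641 0.716 -0.278
  outer loop
   vertex 0.8 1.6 1.2
   vertex 0.2 1.8 3.1
   vertex 2.0 3.1 2.3
  endloop
 endfacet
 facet normal -0.841 -0.497 -0.213
  outer loop
   vertex 0.8 1.6 1.2
   vertex 2.0 0.0 0.2
   vertex 0.2 1.8 3.1
  endloop
 endfacet
 facet normal -0.086 0.633 -0.770
  outer loop
   vertex 0.8 1.6 1.2
   vertex 2.0 3.1 2.3
   vertex 3.5 1.6 0.9
  endloop
 endfacet
 facet normal -0.097 0.474 -0.875
  outer loop
   vertex 0.8 1.6 1.2
   vertex 3.5 1.6 0.9
   vertex 2.0 0.0 0.2
  endloop
 endfacet
 facet normal 0.620 -0.780 -0.089
  outer loop
   vertex 3.0 0.5 2.8
   vertex 2.0 0.0 0.2
   vertex 3.8 1.0 4.0
  endloop
 endfacet
 facet normal 0.050 -0.933 0.356
  outer loop
   vertex 3.0 0.5 2.8
   vertex 3.8 1.0 4.0
   vertex 1.3 0.6 3.3
  endloop
 endfacet
 facet normal -0.002 -0.982 0.190
  outer loop
   vertex 3.0 0.5 2.8
   vertex 1.3 0.6 3.3
   vertex 2.0 0.0 0.2
  endloop
 endfacet
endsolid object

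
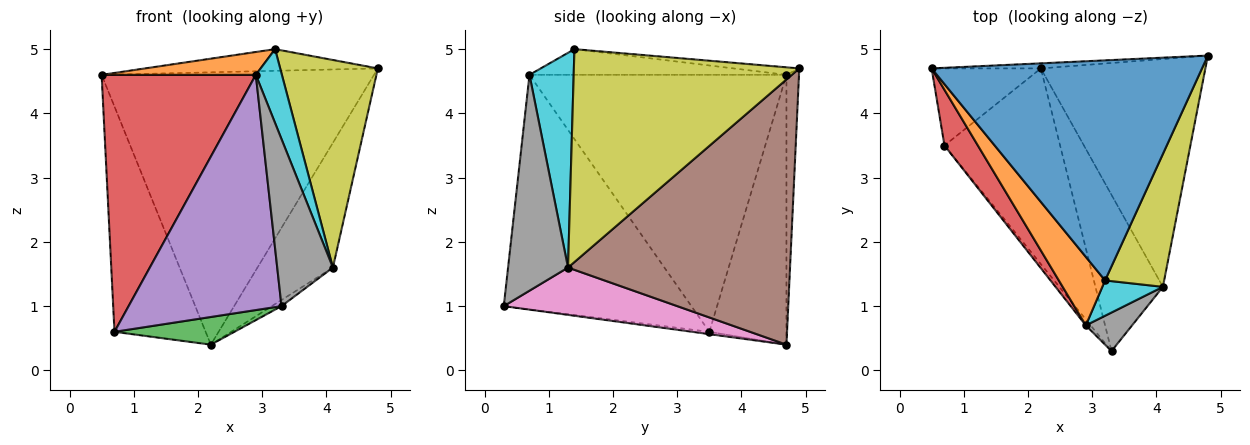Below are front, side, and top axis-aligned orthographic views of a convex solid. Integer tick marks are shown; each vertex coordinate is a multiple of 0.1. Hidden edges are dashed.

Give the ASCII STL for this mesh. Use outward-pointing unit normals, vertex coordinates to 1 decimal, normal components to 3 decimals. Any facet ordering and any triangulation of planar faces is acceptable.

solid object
 facet normal -0.046 0.999 -0.019
  outer loop
   vertex 2.2 4.7 0.4
   vertex 0.5 4.7 4.6
   vertex 4.8 4.9 4.7
  endloop
 endfacet
 facet normal -0.625 0.739 -0.253
  outer loop
   vertex 0.7 3.5 0.6
   vertex 0.5 4.7 4.6
   vertex 2.2 4.7 0.4
  endloop
 endfacet
 facet normal -0.020 -0.140 -0.990
  outer loop
   vertex 0.7 3.5 0.6
   vertex 2.2 4.7 0.4
   vertex 3.3 0.3 1.0
  endloop
 endfacet
 facet normal -0.852 -0.511 0.111
  outer loop
   vertex 0.7 3.5 0.6
   vertex 2.9 0.7 4.6
   vertex 0.5 4.7 4.6
  endloop
 endfacet
 facet normal -0.775 -0.632 -0.016
  outer loop
   vertex 0.7 3.5 0.6
   vertex 3.3 0.3 1.0
   vertex 2.9 0.7 4.6
  endloop
 endfacet
 facet normal 0.816 0.277 -0.507
  outer loop
   vertex 4.1 1.3 1.6
   vertex 2.2 4.7 0.4
   vertex 4.8 4.9 4.7
  endloop
 endfacet
 facet normal 0.574 0.032 -0.818
  outer loop
   vertex 4.1 1.3 1.6
   vertex 3.3 0.3 1.0
   vertex 2.2 4.7 0.4
  endloop
 endfacet
 facet normal 0.724 -0.672 0.155
  outer loop
   vertex 4.1 1.3 1.6
   vertex 2.9 0.7 4.6
   vertex 3.3 0.3 1.0
  endloop
 endfacet
 facet normal 0.889 -0.385 0.247
  outer loop
   vertex 3.2 1.4 5.0
   vertex 4.1 1.3 1.6
   vertex 4.8 4.9 4.7
  endloop
 endfacet
 facet normal 0.837 -0.494 0.236
  outer loop
   vertex 3.2 1.4 5.0
   vertex 2.9 0.7 4.6
   vertex 4.1 1.3 1.6
  endloop
 endfacet
 facet normal -0.028 0.098 0.995
  outer loop
   vertex 3.2 1.4 5.0
   vertex 4.8 4.9 4.7
   vertex 0.5 4.7 4.6
  endloop
 endfacet
 facet normal -0.466 -0.280 0.839
  outer loop
   vertex 3.2 1.4 5.0
   vertex 0.5 4.7 4.6
   vertex 2.9 0.7 4.6
  endloop
 endfacet
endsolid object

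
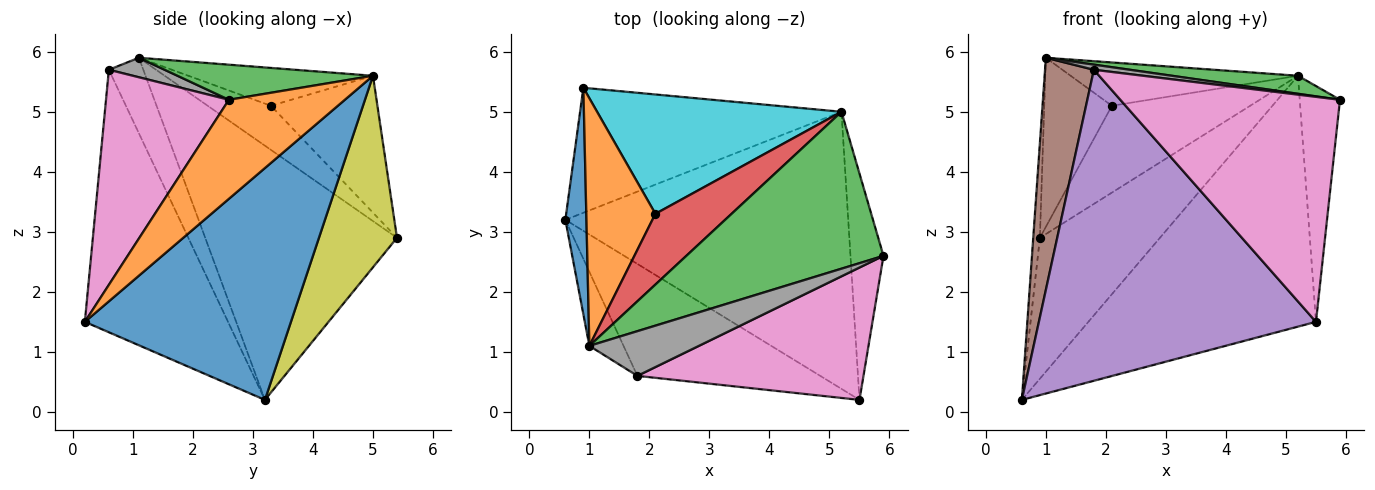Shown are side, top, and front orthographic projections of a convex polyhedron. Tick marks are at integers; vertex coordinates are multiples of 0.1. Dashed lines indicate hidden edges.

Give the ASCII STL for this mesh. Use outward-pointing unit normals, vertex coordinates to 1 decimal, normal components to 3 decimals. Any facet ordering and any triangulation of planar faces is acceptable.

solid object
 facet normal 0.519 0.574 -0.634
  outer loop
   vertex 5.2 5.0 5.6
   vertex 5.5 0.2 1.5
   vertex 0.6 3.2 0.2
  endloop
 endfacet
 facet normal 0.901 0.313 -0.300
  outer loop
   vertex 5.2 5.0 5.6
   vertex 5.9 2.6 5.2
   vertex 5.5 0.2 1.5
  endloop
 endfacet
 facet normal 0.174 -0.112 0.978
  outer loop
   vertex 5.2 5.0 5.6
   vertex 1.0 1.1 5.9
   vertex 5.9 2.6 5.2
  endloop
 endfacet
 facet normal -0.390 0.481 0.785
  outer loop
   vertex 5.2 5.0 5.6
   vertex 2.1 3.3 5.1
   vertex 1.0 1.1 5.9
  endloop
 endfacet
 facet normal -0.437 -0.846 -0.305
  outer loop
   vertex 1.8 0.6 5.7
   vertex 0.6 3.2 0.2
   vertex 5.5 0.2 1.5
  endloop
 endfacet
 facet normal -0.557 -0.791 -0.252
  outer loop
   vertex 1.8 0.6 5.7
   vertex 1.0 1.1 5.9
   vertex 0.6 3.2 0.2
  endloop
 endfacet
 facet normal 0.434 -0.776 0.457
  outer loop
   vertex 1.8 0.6 5.7
   vertex 5.5 0.2 1.5
   vertex 5.9 2.6 5.2
  endloop
 endfacet
 facet normal 0.174 -0.113 0.978
  outer loop
   vertex 1.8 0.6 5.7
   vertex 5.9 2.6 5.2
   vertex 1.0 1.1 5.9
  endloop
 endfacet
 facet normal 0.437 0.673 -0.597
  outer loop
   vertex 0.9 5.4 2.9
   vertex 5.2 5.0 5.6
   vertex 0.6 3.2 0.2
  endloop
 endfacet
 facet normal -0.413 0.536 0.737
  outer loop
   vertex 0.9 5.4 2.9
   vertex 2.1 3.3 5.1
   vertex 5.2 5.0 5.6
  endloop
 endfacet
 facet normal -0.996 0.034 0.083
  outer loop
   vertex 0.9 5.4 2.9
   vertex 0.6 3.2 0.2
   vertex 1.0 1.1 5.9
  endloop
 endfacet
 facet normal -0.466 0.499 0.731
  outer loop
   vertex 0.9 5.4 2.9
   vertex 1.0 1.1 5.9
   vertex 2.1 3.3 5.1
  endloop
 endfacet
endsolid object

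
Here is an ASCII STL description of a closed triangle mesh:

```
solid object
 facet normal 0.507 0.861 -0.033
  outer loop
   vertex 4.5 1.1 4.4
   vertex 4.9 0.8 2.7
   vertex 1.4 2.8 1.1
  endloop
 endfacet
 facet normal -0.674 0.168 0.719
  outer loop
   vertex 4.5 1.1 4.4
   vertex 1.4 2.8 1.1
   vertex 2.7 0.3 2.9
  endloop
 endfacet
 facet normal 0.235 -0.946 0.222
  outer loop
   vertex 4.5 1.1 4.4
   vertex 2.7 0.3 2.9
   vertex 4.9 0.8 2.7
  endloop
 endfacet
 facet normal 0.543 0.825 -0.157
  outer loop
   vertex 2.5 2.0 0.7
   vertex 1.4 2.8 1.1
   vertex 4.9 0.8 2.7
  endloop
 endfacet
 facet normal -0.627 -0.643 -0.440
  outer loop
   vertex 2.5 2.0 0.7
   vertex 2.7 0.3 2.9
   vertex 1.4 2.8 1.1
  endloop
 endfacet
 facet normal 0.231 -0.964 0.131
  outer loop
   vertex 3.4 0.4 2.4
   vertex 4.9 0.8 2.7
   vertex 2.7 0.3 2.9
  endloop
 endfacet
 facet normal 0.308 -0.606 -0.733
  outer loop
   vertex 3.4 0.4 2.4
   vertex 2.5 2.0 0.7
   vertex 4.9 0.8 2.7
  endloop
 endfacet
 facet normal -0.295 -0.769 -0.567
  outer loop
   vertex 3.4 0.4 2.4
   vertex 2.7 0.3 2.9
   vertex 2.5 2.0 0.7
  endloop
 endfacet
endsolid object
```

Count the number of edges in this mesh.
12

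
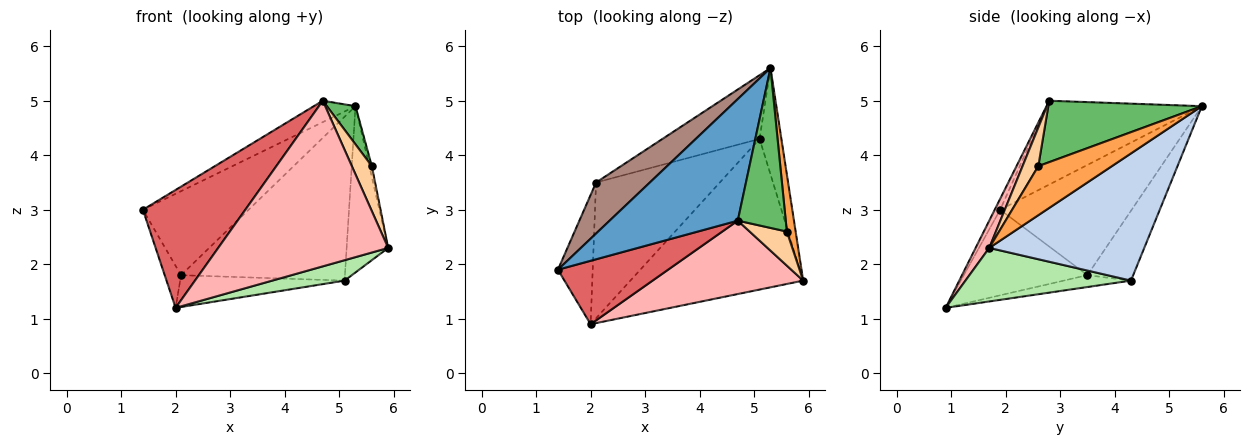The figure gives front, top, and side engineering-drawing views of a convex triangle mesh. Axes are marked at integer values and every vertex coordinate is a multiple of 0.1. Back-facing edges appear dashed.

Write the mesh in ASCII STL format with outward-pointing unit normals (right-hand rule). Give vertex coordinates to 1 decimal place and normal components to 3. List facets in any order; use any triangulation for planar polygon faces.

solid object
 facet normal -0.542 0.146 0.828
  outer loop
   vertex 4.7 2.8 5.0
   vertex 5.3 5.6 4.9
   vertex 1.4 1.9 3.0
  endloop
 endfacet
 facet normal 0.953 0.256 -0.163
  outer loop
   vertex 5.1 4.3 1.7
   vertex 5.3 5.6 4.9
   vertex 5.9 1.7 2.3
  endloop
 endfacet
 facet normal 0.984 0.034 0.177
  outer loop
   vertex 5.6 2.6 3.8
   vertex 5.9 1.7 2.3
   vertex 5.3 5.6 4.9
  endloop
 endfacet
 facet normal 0.532 -0.675 0.511
  outer loop
   vertex 5.6 2.6 3.8
   vertex 4.7 2.8 5.0
   vertex 5.9 1.7 2.3
  endloop
 endfacet
 facet normal 0.780 -0.145 0.609
  outer loop
   vertex 5.6 2.6 3.8
   vertex 5.3 5.6 4.9
   vertex 4.7 2.8 5.0
  endloop
 endfacet
 facet normal 0.294 -0.128 -0.947
  outer loop
   vertex 2.0 0.9 1.2
   vertex 5.1 4.3 1.7
   vertex 5.9 1.7 2.3
  endloop
 endfacet
 facet normal -0.047 -0.880 0.473
  outer loop
   vertex 2.0 0.9 1.2
   vertex 4.7 2.8 5.0
   vertex 1.4 1.9 3.0
  endloop
 endfacet
 facet normal 0.073 -0.912 0.404
  outer loop
   vertex 2.0 0.9 1.2
   vertex 5.9 1.7 2.3
   vertex 4.7 2.8 5.0
  endloop
 endfacet
 facet normal -0.919 0.122 -0.374
  outer loop
   vertex 2.1 3.5 1.8
   vertex 2.0 0.9 1.2
   vertex 1.4 1.9 3.0
  endloop
 endfacet
 facet normal -0.093 0.227 -0.969
  outer loop
   vertex 2.1 3.5 1.8
   vertex 5.1 4.3 1.7
   vertex 2.0 0.9 1.2
  endloop
 endfacet
 facet normal -0.729 0.585 0.356
  outer loop
   vertex 2.1 3.5 1.8
   vertex 1.4 1.9 3.0
   vertex 5.3 5.6 4.9
  endloop
 endfacet
 facet normal -0.252 0.902 -0.351
  outer loop
   vertex 2.1 3.5 1.8
   vertex 5.3 5.6 4.9
   vertex 5.1 4.3 1.7
  endloop
 endfacet
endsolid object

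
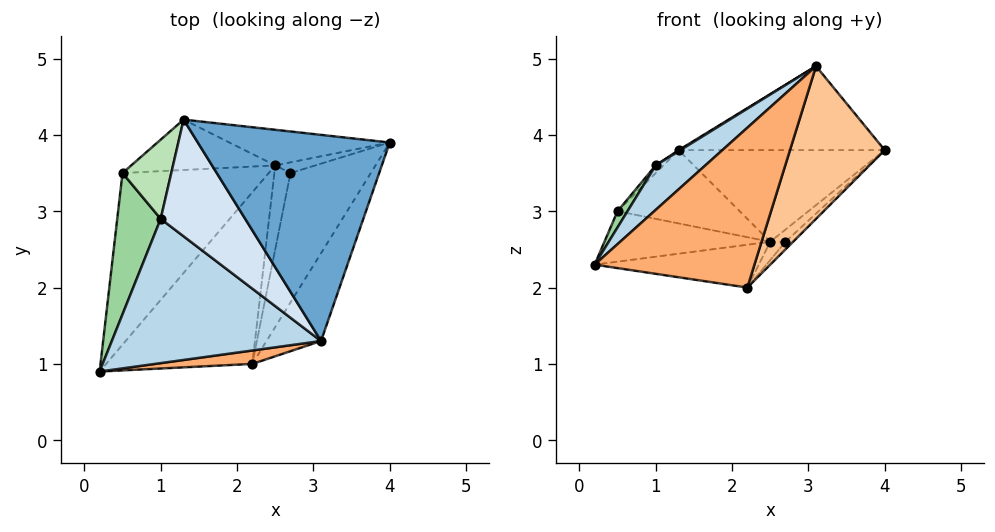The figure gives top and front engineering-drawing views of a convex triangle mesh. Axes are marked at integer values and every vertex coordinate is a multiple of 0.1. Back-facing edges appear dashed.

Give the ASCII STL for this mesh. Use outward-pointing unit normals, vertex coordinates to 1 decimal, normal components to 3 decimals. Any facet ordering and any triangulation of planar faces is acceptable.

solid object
 facet normal 0.042 0.377 0.925
  outer loop
   vertex 3.1 1.3 4.9
   vertex 4.0 3.9 3.8
   vertex 1.3 4.2 3.8
  endloop
 endfacet
 facet normal 0.103 0.927 -0.361
  outer loop
   vertex 2.5 3.6 2.6
   vertex 1.3 4.2 3.8
   vertex 4.0 3.9 3.8
  endloop
 endfacet
 facet normal -0.632 -0.228 0.740
  outer loop
   vertex 1.0 2.9 3.6
   vertex 0.2 0.9 2.3
   vertex 3.1 1.3 4.9
  endloop
 endfacet
 facet normal -0.531 -0.008 0.848
  outer loop
   vertex 1.0 2.9 3.6
   vertex 3.1 1.3 4.9
   vertex 1.3 4.2 3.8
  endloop
 endfacet
 facet normal -0.156 0.239 -0.958
  outer loop
   vertex 2.2 1.0 2.0
   vertex 0.2 0.9 2.3
   vertex 2.5 3.6 2.6
  endloop
 endfacet
 facet normal 0.062 -0.995 0.084
  outer loop
   vertex 2.2 1.0 2.0
   vertex 3.1 1.3 4.9
   vertex 0.2 0.9 2.3
  endloop
 endfacet
 facet normal 0.884 -0.405 -0.233
  outer loop
   vertex 2.2 1.0 2.0
   vertex 4.0 3.9 3.8
   vertex 3.1 1.3 4.9
  endloop
 endfacet
 facet normal -0.202 0.276 -0.940
  outer loop
   vertex 0.5 3.5 3.0
   vertex 2.5 3.6 2.6
   vertex 0.2 0.9 2.3
  endloop
 endfacet
 facet normal -0.153 0.814 -0.560
  outer loop
   vertex 0.5 3.5 3.0
   vertex 1.3 4.2 3.8
   vertex 2.5 3.6 2.6
  endloop
 endfacet
 facet normal -0.799 -0.069 0.597
  outer loop
   vertex 0.5 3.5 3.0
   vertex 0.2 0.9 2.3
   vertex 1.0 2.9 3.6
  endloop
 endfacet
 facet normal -0.734 0.065 0.676
  outer loop
   vertex 0.5 3.5 3.0
   vertex 1.0 2.9 3.6
   vertex 1.3 4.2 3.8
  endloop
 endfacet
 facet normal 0.352 0.704 -0.616
  outer loop
   vertex 2.7 3.5 2.6
   vertex 2.5 3.6 2.6
   vertex 4.0 3.9 3.8
  endloop
 endfacet
 facet normal 0.670 0.044 -0.741
  outer loop
   vertex 2.7 3.5 2.6
   vertex 4.0 3.9 3.8
   vertex 2.2 1.0 2.0
  endloop
 endfacet
 facet normal 0.106 0.212 -0.972
  outer loop
   vertex 2.7 3.5 2.6
   vertex 2.2 1.0 2.0
   vertex 2.5 3.6 2.6
  endloop
 endfacet
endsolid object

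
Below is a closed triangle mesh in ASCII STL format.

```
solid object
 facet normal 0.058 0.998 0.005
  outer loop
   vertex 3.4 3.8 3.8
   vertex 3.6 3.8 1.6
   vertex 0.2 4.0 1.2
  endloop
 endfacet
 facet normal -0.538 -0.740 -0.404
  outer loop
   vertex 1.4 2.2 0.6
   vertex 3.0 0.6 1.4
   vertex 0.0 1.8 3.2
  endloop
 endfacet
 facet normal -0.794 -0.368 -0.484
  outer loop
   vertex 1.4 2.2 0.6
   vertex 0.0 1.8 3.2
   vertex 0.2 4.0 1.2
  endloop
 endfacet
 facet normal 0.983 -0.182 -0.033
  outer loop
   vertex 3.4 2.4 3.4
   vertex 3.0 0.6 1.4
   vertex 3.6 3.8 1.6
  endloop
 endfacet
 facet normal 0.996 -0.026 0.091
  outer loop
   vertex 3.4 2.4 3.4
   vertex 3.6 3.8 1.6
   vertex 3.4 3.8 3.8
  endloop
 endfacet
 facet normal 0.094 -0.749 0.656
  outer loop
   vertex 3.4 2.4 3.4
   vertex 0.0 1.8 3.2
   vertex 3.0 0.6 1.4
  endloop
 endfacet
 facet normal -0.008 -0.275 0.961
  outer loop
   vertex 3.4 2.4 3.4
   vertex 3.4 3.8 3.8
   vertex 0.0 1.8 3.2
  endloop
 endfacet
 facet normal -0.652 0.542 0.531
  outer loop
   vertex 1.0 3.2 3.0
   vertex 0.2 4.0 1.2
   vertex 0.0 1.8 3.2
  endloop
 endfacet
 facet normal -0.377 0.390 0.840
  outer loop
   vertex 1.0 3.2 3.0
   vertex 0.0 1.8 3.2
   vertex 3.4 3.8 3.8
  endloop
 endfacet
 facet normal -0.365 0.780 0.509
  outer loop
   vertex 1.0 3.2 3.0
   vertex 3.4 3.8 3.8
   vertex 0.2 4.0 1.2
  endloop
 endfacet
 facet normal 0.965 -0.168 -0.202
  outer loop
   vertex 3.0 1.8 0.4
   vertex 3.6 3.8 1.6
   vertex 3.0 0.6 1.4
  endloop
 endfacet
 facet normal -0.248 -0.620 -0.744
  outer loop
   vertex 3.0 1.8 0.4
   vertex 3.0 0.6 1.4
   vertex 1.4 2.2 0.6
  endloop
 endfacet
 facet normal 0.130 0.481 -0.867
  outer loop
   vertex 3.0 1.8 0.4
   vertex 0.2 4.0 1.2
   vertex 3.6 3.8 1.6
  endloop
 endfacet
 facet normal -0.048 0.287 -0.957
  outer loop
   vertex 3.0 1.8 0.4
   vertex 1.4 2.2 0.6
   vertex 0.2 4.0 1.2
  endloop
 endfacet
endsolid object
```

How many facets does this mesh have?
14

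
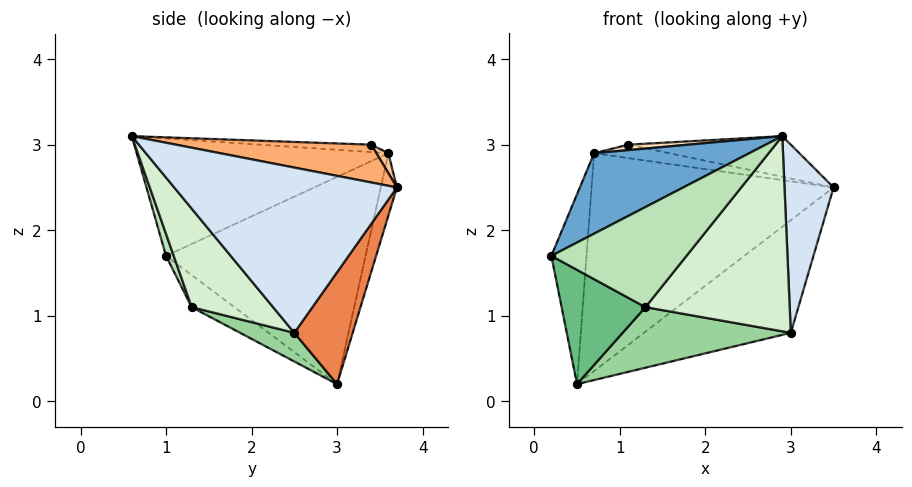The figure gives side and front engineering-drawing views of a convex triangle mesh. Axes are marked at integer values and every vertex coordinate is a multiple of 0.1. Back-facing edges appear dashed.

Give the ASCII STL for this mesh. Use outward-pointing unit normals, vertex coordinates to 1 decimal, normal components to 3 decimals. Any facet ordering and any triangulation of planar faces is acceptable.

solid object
 facet normal -0.474 -0.292 0.831
  outer loop
   vertex 0.7 3.6 2.9
   vertex 0.2 1.0 1.7
   vertex 2.9 0.6 3.1
  endloop
 endfacet
 facet normal -0.984 0.173 0.034
  outer loop
   vertex 0.7 3.6 2.9
   vertex 0.5 3.0 0.2
   vertex 0.2 1.0 1.7
  endloop
 endfacet
 facet normal -0.065 0.975 -0.212
  outer loop
   vertex 0.7 3.6 2.9
   vertex 3.5 3.7 2.5
   vertex 0.5 3.0 0.2
  endloop
 endfacet
 facet normal 0.968 -0.213 -0.134
  outer loop
   vertex 3.0 2.5 0.8
   vertex 3.5 3.7 2.5
   vertex 2.9 0.6 3.1
  endloop
 endfacet
 facet normal 0.293 0.738 -0.607
  outer loop
   vertex 3.0 2.5 0.8
   vertex 0.5 3.0 0.2
   vertex 3.5 3.7 2.5
  endloop
 endfacet
 facet normal 0.183 0.152 0.971
  outer loop
   vertex 1.1 3.4 3.0
   vertex 2.9 0.6 3.1
   vertex 3.5 3.7 2.5
  endloop
 endfacet
 facet normal 0.094 0.589 0.803
  outer loop
   vertex 1.1 3.4 3.0
   vertex 3.5 3.7 2.5
   vertex 0.7 3.6 2.9
  endloop
 endfacet
 facet normal -0.319 -0.172 0.932
  outer loop
   vertex 1.1 3.4 3.0
   vertex 0.7 3.6 2.9
   vertex 2.9 0.6 3.1
  endloop
 endfacet
 facet normal -0.280 -0.549 -0.788
  outer loop
   vertex 1.3 1.3 1.1
   vertex 0.2 1.0 1.7
   vertex 0.5 3.0 0.2
  endloop
 endfacet
 facet normal 0.133 -0.414 -0.900
  outer loop
   vertex 1.3 1.3 1.1
   vertex 0.5 3.0 0.2
   vertex 3.0 2.5 0.8
  endloop
 endfacet
 facet normal 0.053 -0.929 -0.367
  outer loop
   vertex 1.3 1.3 1.1
   vertex 2.9 0.6 3.1
   vertex 0.2 1.0 1.7
  endloop
 endfacet
 facet normal 0.403 -0.714 -0.572
  outer loop
   vertex 1.3 1.3 1.1
   vertex 3.0 2.5 0.8
   vertex 2.9 0.6 3.1
  endloop
 endfacet
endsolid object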